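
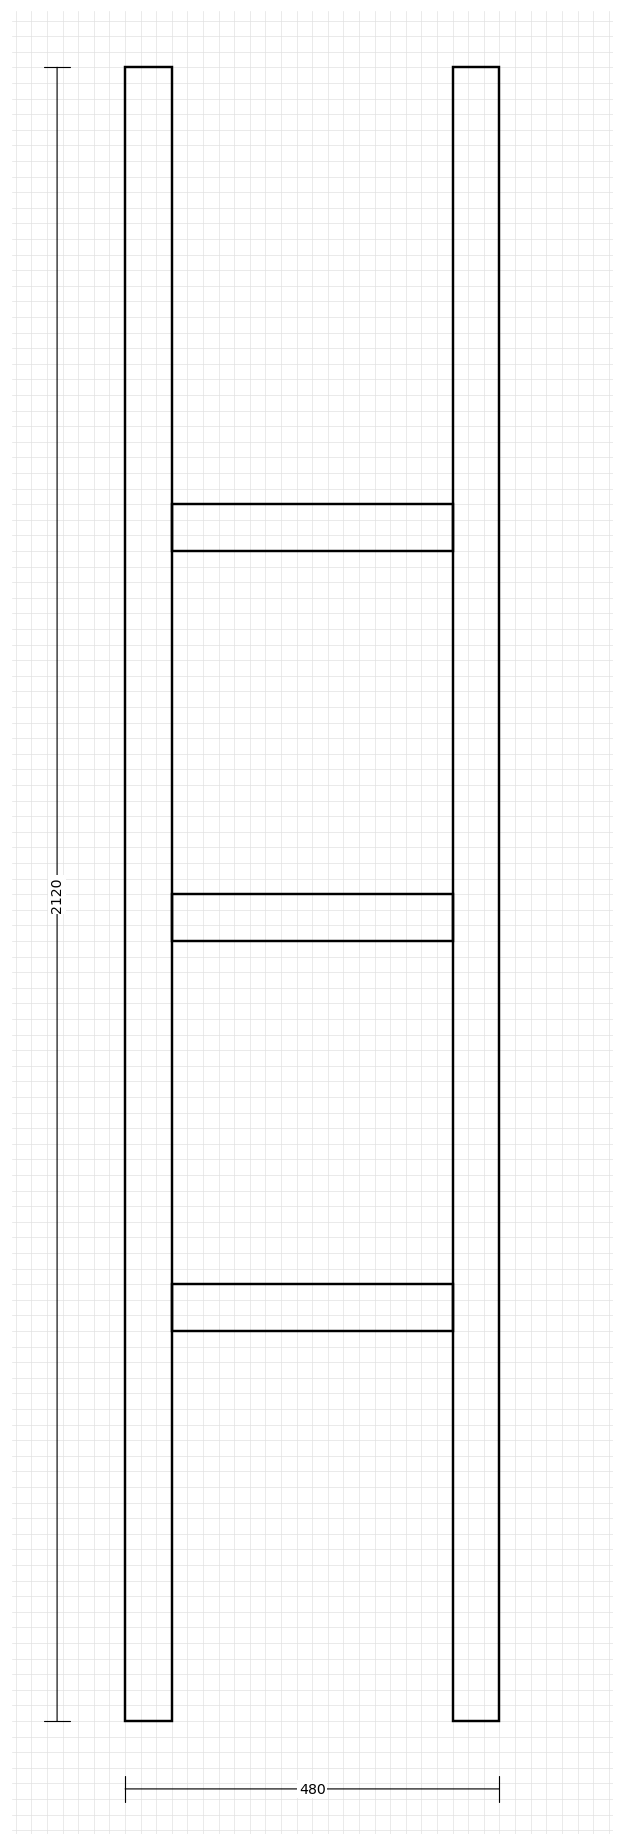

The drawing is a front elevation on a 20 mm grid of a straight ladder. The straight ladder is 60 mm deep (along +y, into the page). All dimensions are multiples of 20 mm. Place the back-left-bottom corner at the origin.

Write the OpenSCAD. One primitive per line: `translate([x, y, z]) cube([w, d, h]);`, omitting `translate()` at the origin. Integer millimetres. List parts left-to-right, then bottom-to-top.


cube([60, 60, 2120]);
translate([60, 0, 500]) cube([360, 60, 60]);
translate([60, 0, 1000]) cube([360, 60, 60]);
translate([60, 0, 1500]) cube([360, 60, 60]);
translate([420, 0, 0]) cube([60, 60, 2120]);


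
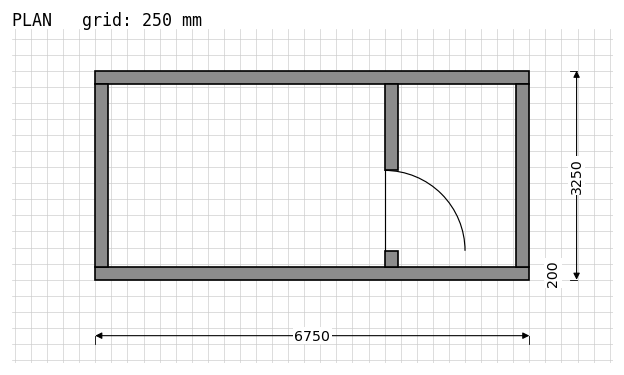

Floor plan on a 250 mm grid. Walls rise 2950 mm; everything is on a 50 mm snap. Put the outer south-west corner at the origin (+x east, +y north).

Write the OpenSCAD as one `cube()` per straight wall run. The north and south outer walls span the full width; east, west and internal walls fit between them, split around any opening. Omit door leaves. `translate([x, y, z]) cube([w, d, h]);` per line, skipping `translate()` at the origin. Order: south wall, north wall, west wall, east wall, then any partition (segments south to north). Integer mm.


cube([6750, 200, 2950]);
translate([0, 3050, 0]) cube([6750, 200, 2950]);
translate([0, 200, 0]) cube([200, 2850, 2950]);
translate([6550, 200, 0]) cube([200, 2850, 2950]);
translate([4500, 200, 0]) cube([200, 250, 2950]);
translate([4500, 1700, 0]) cube([200, 1350, 2950]);


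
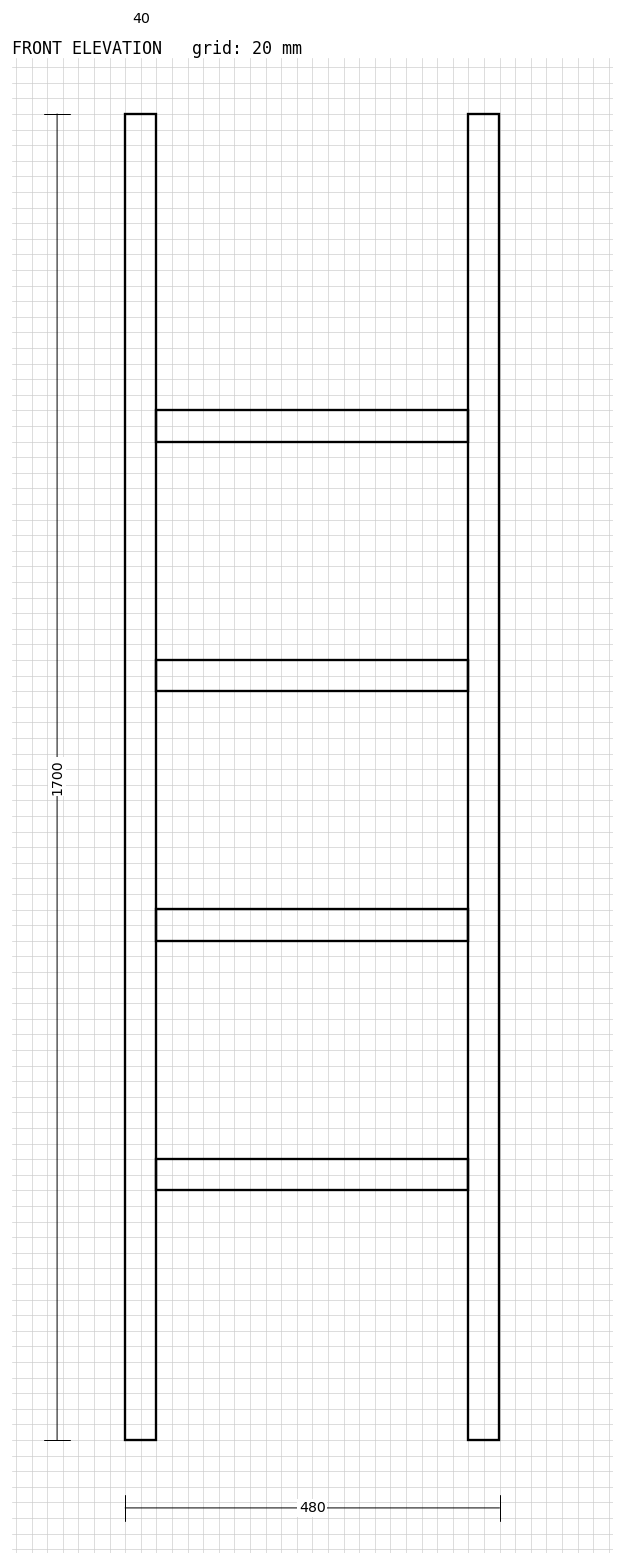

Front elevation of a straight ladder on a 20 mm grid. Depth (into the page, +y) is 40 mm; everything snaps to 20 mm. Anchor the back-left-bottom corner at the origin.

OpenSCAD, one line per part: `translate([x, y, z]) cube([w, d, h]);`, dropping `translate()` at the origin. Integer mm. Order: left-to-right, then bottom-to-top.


cube([40, 40, 1700]);
translate([40, 0, 320]) cube([400, 40, 40]);
translate([40, 0, 640]) cube([400, 40, 40]);
translate([40, 0, 960]) cube([400, 40, 40]);
translate([40, 0, 1280]) cube([400, 40, 40]);
translate([440, 0, 0]) cube([40, 40, 1700]);


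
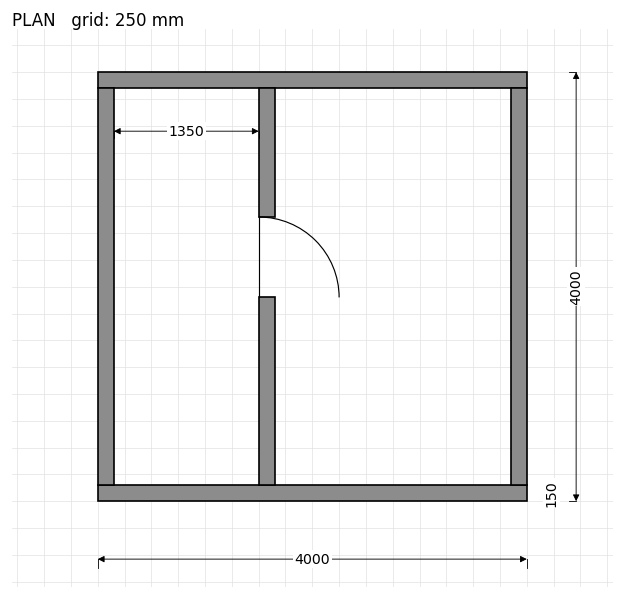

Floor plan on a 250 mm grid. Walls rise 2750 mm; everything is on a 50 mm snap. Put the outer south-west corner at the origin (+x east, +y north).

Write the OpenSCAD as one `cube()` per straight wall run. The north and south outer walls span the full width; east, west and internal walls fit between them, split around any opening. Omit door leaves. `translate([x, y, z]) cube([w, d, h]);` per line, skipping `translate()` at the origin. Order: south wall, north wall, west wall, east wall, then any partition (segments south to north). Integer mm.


cube([4000, 150, 2750]);
translate([0, 3850, 0]) cube([4000, 150, 2750]);
translate([0, 150, 0]) cube([150, 3700, 2750]);
translate([3850, 150, 0]) cube([150, 3700, 2750]);
translate([1500, 150, 0]) cube([150, 1750, 2750]);
translate([1500, 2650, 0]) cube([150, 1200, 2750]);


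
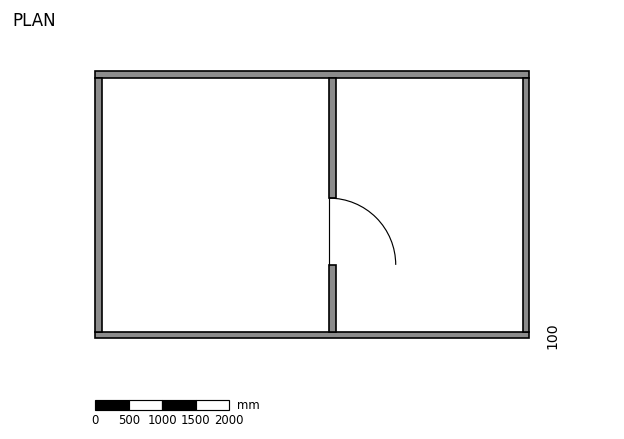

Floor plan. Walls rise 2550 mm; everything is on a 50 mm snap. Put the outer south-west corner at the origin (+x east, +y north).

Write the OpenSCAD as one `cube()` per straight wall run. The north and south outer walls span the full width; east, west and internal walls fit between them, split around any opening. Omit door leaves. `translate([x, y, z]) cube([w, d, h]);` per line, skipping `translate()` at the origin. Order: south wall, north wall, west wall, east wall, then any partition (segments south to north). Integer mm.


cube([6500, 100, 2550]);
translate([0, 3900, 0]) cube([6500, 100, 2550]);
translate([0, 100, 0]) cube([100, 3800, 2550]);
translate([6400, 100, 0]) cube([100, 3800, 2550]);
translate([3500, 100, 0]) cube([100, 1000, 2550]);
translate([3500, 2100, 0]) cube([100, 1800, 2550]);


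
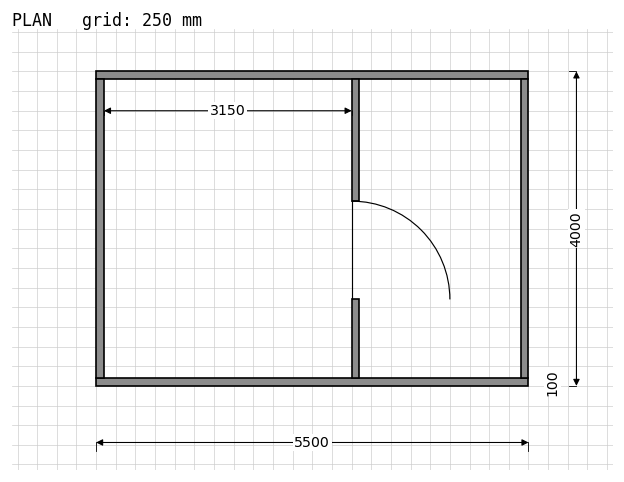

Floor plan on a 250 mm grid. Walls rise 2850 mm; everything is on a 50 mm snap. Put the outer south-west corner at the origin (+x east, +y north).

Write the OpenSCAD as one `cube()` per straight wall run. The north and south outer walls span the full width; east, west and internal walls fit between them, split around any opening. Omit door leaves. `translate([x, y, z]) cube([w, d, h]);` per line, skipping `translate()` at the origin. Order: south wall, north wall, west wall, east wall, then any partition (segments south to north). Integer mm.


cube([5500, 100, 2850]);
translate([0, 3900, 0]) cube([5500, 100, 2850]);
translate([0, 100, 0]) cube([100, 3800, 2850]);
translate([5400, 100, 0]) cube([100, 3800, 2850]);
translate([3250, 100, 0]) cube([100, 1000, 2850]);
translate([3250, 2350, 0]) cube([100, 1550, 2850]);


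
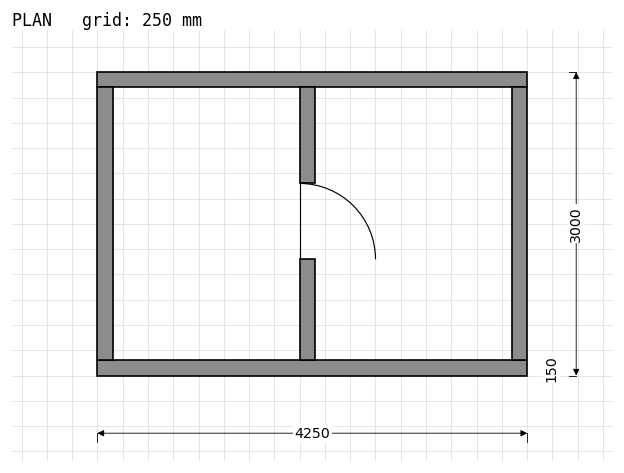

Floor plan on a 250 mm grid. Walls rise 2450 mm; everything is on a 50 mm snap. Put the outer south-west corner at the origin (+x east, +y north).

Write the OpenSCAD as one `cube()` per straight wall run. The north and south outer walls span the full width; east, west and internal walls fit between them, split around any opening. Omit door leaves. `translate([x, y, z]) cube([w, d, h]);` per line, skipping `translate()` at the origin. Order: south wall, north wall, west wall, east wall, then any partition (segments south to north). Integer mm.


cube([4250, 150, 2450]);
translate([0, 2850, 0]) cube([4250, 150, 2450]);
translate([0, 150, 0]) cube([150, 2700, 2450]);
translate([4100, 150, 0]) cube([150, 2700, 2450]);
translate([2000, 150, 0]) cube([150, 1000, 2450]);
translate([2000, 1900, 0]) cube([150, 950, 2450]);


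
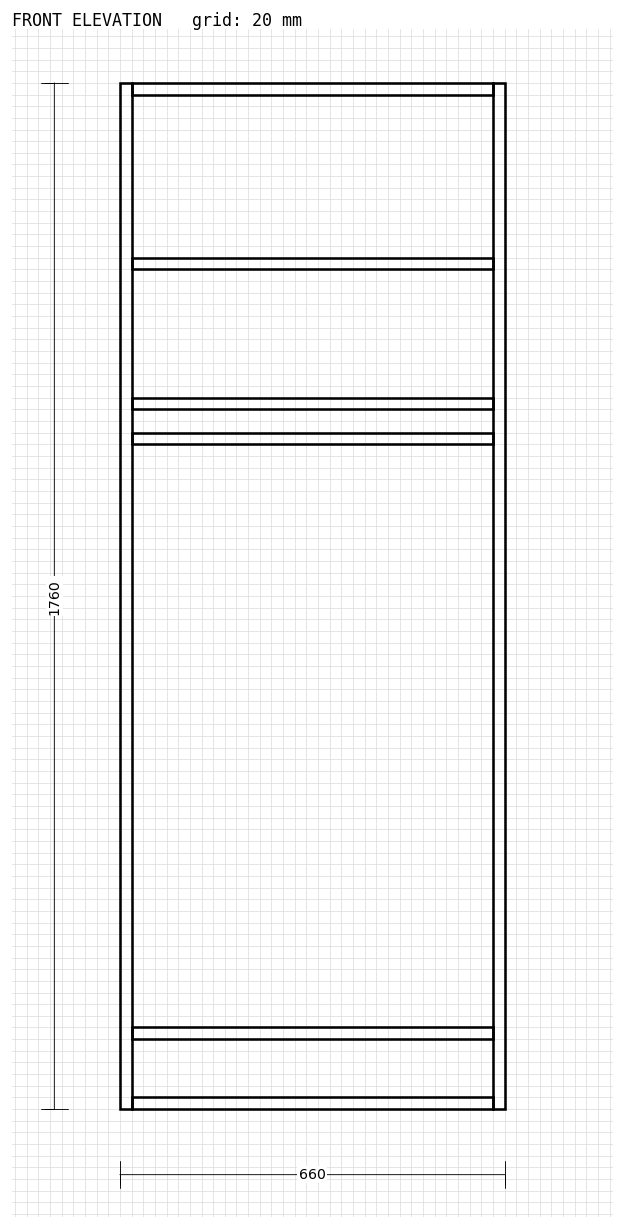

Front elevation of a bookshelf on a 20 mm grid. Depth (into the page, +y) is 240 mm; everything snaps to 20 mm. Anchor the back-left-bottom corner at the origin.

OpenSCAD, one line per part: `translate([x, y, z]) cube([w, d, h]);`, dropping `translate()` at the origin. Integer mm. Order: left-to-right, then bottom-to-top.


cube([20, 240, 1760]);
translate([20, 0, 0]) cube([620, 240, 20]);
translate([20, 0, 120]) cube([620, 240, 20]);
translate([20, 0, 1140]) cube([620, 240, 20]);
translate([20, 0, 1200]) cube([620, 240, 20]);
translate([20, 0, 1440]) cube([620, 240, 20]);
translate([20, 0, 1740]) cube([620, 240, 20]);
translate([640, 0, 0]) cube([20, 240, 1760]);


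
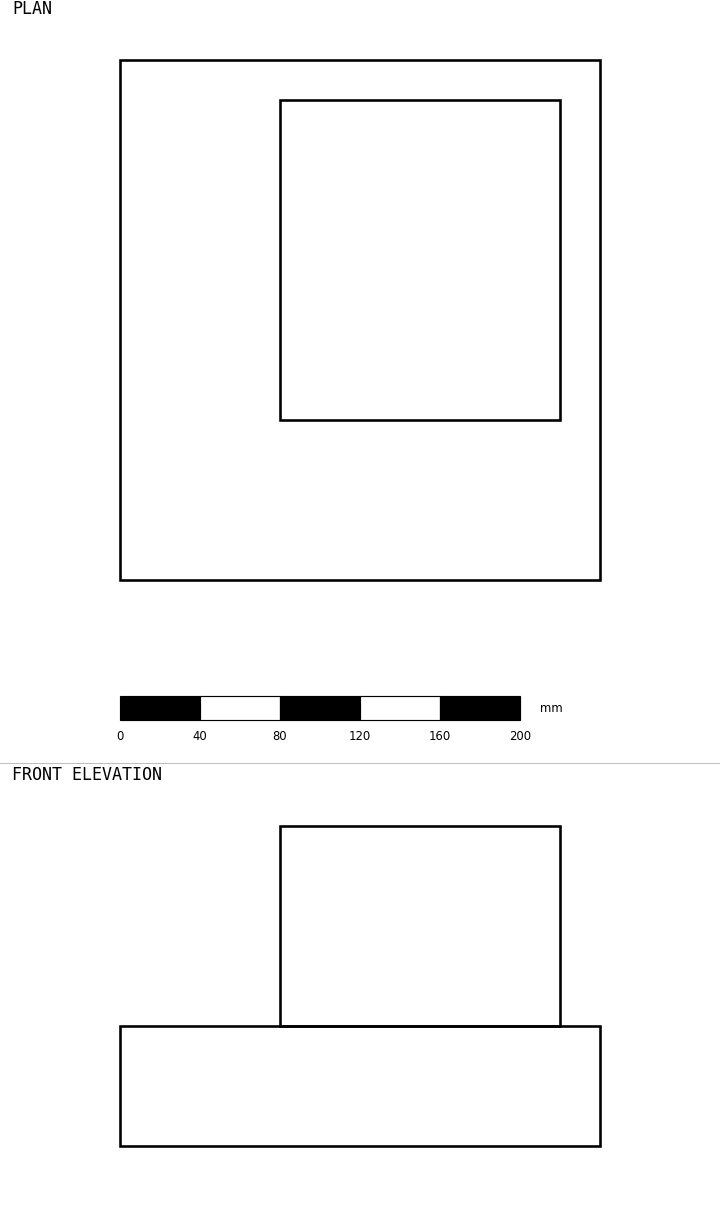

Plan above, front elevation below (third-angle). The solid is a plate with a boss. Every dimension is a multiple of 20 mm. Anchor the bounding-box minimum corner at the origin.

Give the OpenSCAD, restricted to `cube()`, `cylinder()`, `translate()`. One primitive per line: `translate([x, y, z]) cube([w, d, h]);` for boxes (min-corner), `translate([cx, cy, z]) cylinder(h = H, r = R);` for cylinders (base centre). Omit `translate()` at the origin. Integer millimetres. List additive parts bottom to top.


cube([240, 260, 60]);
translate([80, 80, 60]) cube([140, 160, 100]);


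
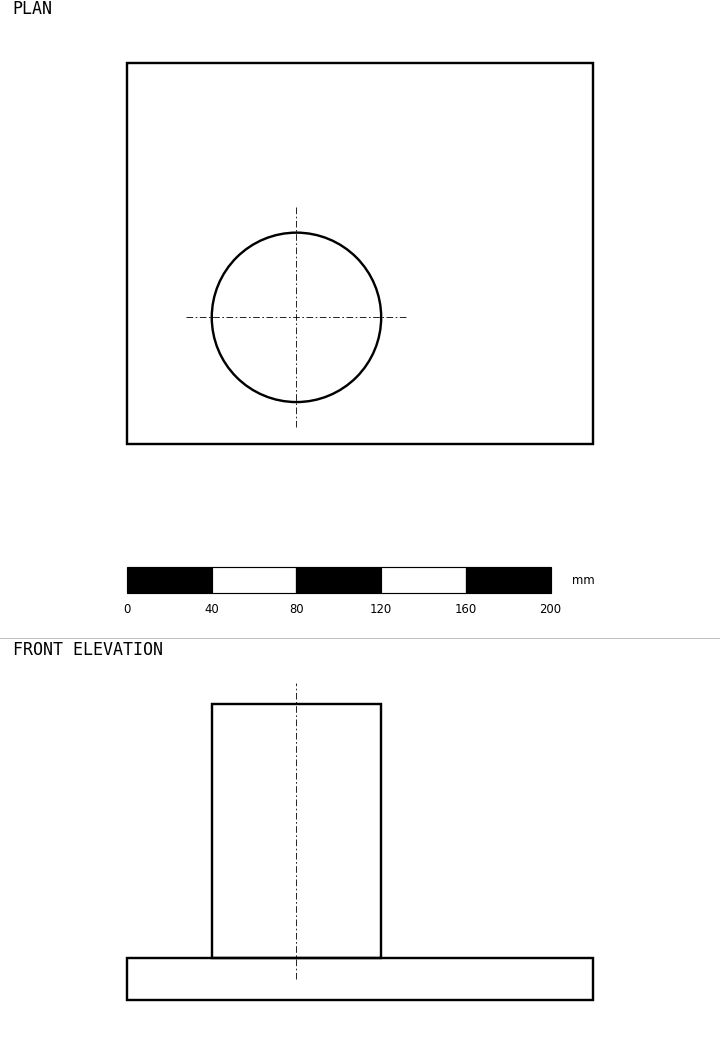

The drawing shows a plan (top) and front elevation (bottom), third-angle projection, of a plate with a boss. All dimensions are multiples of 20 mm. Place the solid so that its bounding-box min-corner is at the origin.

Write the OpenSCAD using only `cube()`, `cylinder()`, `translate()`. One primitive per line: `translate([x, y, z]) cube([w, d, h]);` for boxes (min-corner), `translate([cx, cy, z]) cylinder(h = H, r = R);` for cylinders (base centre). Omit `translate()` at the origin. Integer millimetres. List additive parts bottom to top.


cube([220, 180, 20]);
translate([80, 60, 20]) cylinder(h = 120, r = 40);


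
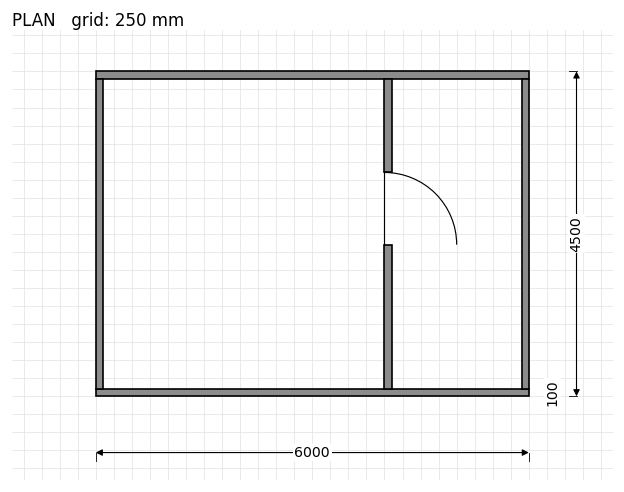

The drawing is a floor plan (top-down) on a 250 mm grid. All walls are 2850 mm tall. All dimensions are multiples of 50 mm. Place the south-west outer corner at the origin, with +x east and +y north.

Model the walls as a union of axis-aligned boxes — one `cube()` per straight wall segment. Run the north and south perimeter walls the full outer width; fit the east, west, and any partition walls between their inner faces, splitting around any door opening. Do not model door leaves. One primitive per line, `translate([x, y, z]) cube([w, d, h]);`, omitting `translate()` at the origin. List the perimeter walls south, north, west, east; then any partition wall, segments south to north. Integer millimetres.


cube([6000, 100, 2850]);
translate([0, 4400, 0]) cube([6000, 100, 2850]);
translate([0, 100, 0]) cube([100, 4300, 2850]);
translate([5900, 100, 0]) cube([100, 4300, 2850]);
translate([4000, 100, 0]) cube([100, 2000, 2850]);
translate([4000, 3100, 0]) cube([100, 1300, 2850]);


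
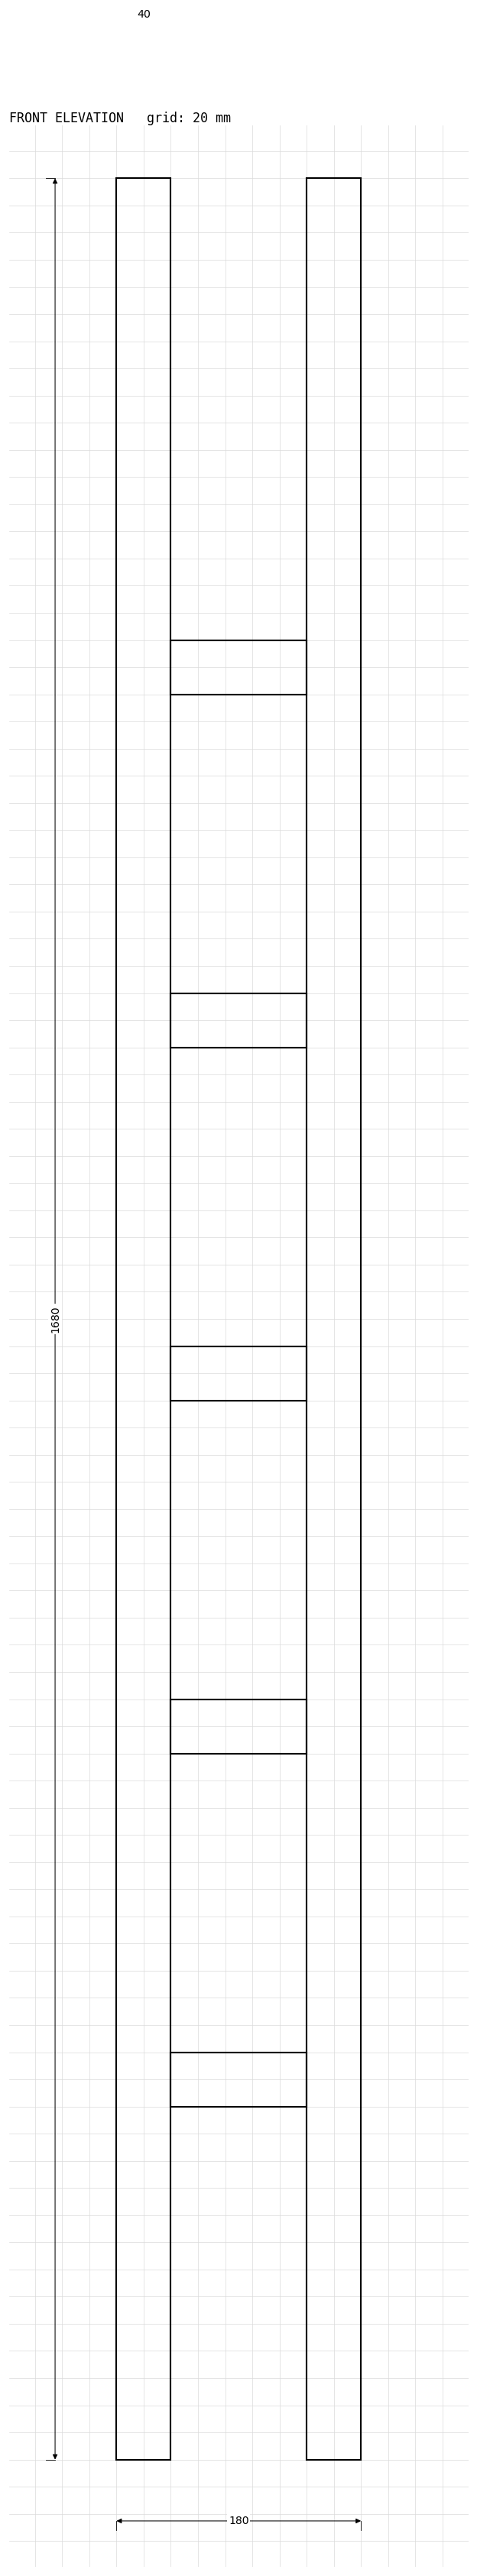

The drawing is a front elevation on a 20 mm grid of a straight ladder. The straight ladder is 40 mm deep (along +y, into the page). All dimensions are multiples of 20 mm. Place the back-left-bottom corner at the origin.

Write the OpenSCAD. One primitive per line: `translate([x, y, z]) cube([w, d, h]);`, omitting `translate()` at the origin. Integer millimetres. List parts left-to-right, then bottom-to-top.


cube([40, 40, 1680]);
translate([40, 0, 260]) cube([100, 40, 40]);
translate([40, 0, 520]) cube([100, 40, 40]);
translate([40, 0, 780]) cube([100, 40, 40]);
translate([40, 0, 1040]) cube([100, 40, 40]);
translate([40, 0, 1300]) cube([100, 40, 40]);
translate([140, 0, 0]) cube([40, 40, 1680]);


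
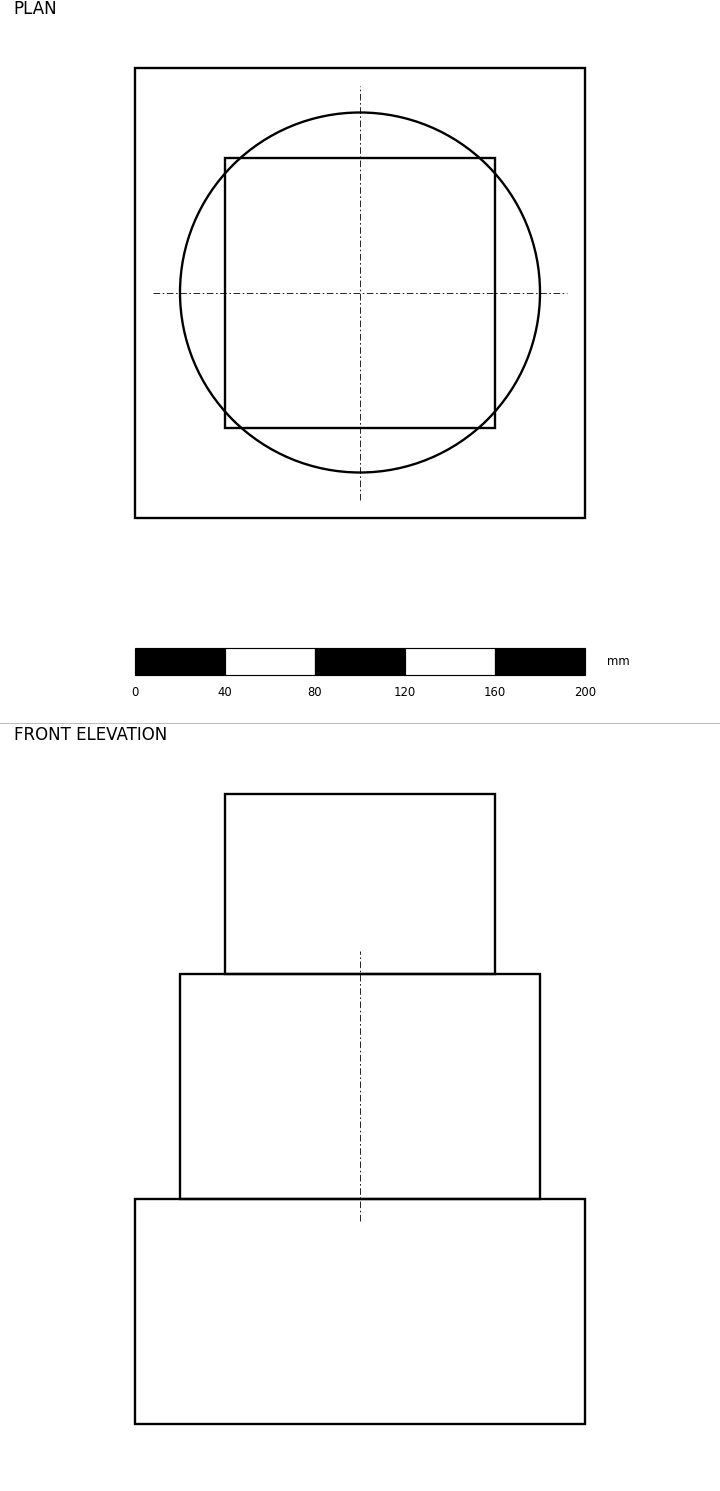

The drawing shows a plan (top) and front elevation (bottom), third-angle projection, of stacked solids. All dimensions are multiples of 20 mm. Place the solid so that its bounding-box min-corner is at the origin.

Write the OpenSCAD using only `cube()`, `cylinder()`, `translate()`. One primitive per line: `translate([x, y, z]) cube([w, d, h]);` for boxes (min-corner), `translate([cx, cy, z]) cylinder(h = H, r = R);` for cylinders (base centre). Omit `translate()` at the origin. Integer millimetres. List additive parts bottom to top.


cube([200, 200, 100]);
translate([100, 100, 100]) cylinder(h = 100, r = 80);
translate([40, 40, 200]) cube([120, 120, 80]);


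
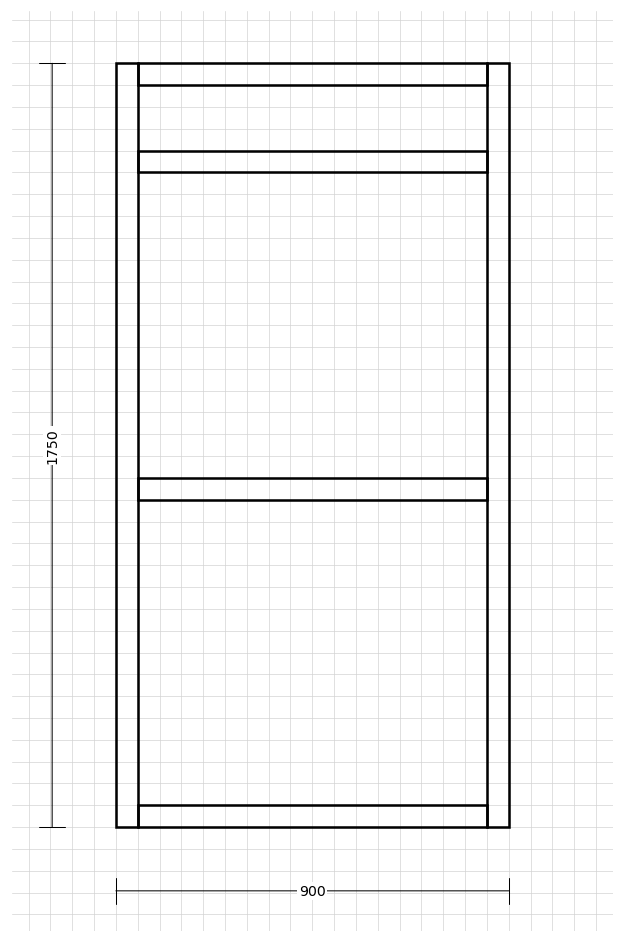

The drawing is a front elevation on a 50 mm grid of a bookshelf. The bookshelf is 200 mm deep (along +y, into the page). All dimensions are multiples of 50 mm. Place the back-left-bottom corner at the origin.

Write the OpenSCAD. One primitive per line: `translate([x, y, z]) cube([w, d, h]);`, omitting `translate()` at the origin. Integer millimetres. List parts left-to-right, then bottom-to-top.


cube([50, 200, 1750]);
translate([50, 0, 0]) cube([800, 200, 50]);
translate([50, 0, 750]) cube([800, 200, 50]);
translate([50, 0, 1500]) cube([800, 200, 50]);
translate([50, 0, 1700]) cube([800, 200, 50]);
translate([850, 0, 0]) cube([50, 200, 1750]);


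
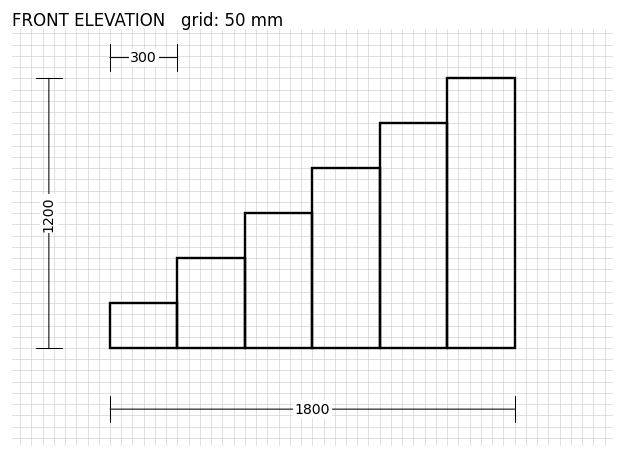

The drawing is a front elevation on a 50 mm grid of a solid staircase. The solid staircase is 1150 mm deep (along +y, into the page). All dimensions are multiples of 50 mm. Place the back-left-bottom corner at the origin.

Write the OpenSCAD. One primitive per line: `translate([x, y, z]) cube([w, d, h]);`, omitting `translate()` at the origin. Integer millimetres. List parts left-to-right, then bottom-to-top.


cube([300, 1150, 200]);
translate([300, 0, 0]) cube([300, 1150, 400]);
translate([600, 0, 0]) cube([300, 1150, 600]);
translate([900, 0, 0]) cube([300, 1150, 800]);
translate([1200, 0, 0]) cube([300, 1150, 1000]);
translate([1500, 0, 0]) cube([300, 1150, 1200]);


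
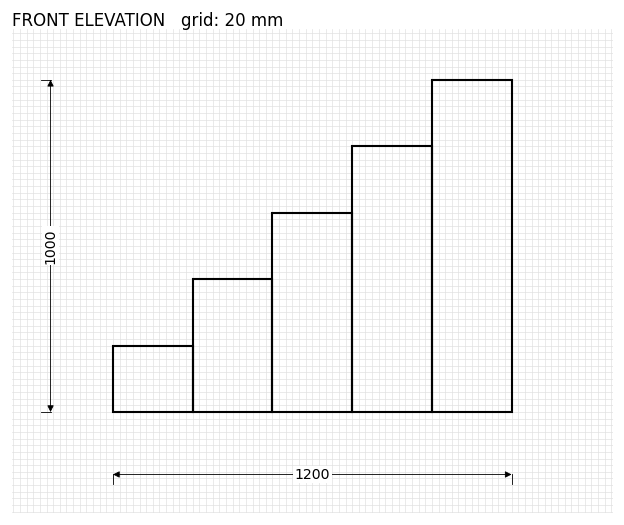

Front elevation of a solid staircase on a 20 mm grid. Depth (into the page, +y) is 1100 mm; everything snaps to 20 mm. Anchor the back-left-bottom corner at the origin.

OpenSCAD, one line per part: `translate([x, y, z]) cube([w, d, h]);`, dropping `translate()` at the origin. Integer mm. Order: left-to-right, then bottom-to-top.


cube([240, 1100, 200]);
translate([240, 0, 0]) cube([240, 1100, 400]);
translate([480, 0, 0]) cube([240, 1100, 600]);
translate([720, 0, 0]) cube([240, 1100, 800]);
translate([960, 0, 0]) cube([240, 1100, 1000]);


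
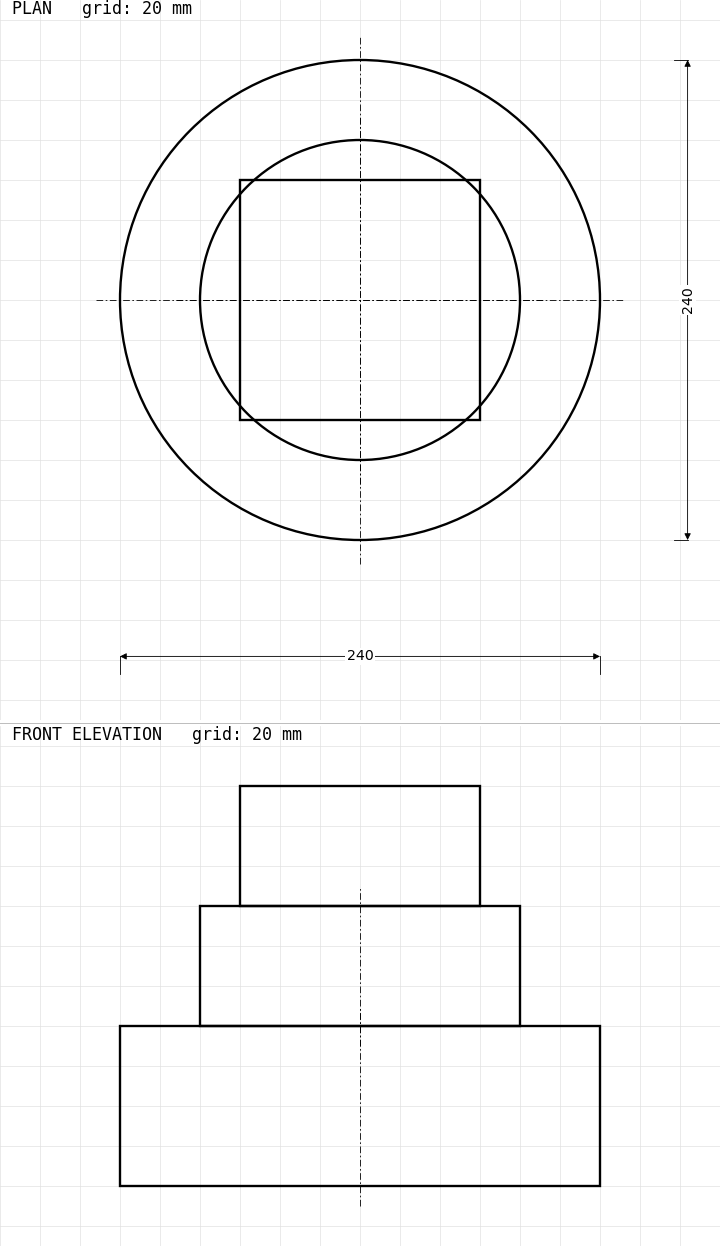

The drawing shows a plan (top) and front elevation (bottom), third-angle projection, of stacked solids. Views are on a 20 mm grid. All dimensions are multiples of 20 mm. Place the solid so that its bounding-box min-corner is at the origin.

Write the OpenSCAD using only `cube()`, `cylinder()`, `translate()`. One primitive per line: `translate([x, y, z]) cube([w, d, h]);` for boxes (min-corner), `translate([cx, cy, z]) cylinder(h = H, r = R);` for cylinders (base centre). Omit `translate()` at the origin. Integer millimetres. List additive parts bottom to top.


translate([120, 120, 0]) cylinder(h = 80, r = 120);
translate([120, 120, 80]) cylinder(h = 60, r = 80);
translate([60, 60, 140]) cube([120, 120, 60]);


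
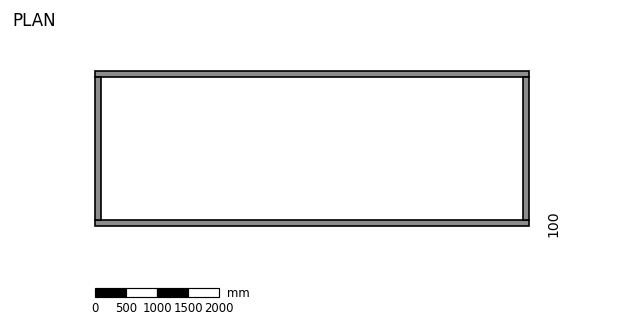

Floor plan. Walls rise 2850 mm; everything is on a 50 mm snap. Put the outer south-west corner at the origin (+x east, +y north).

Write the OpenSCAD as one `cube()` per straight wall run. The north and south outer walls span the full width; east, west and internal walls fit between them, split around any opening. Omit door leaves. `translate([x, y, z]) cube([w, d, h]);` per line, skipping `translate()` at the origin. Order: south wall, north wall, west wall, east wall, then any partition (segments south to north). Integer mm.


cube([7000, 100, 2850]);
translate([0, 2400, 0]) cube([7000, 100, 2850]);
translate([0, 100, 0]) cube([100, 2300, 2850]);
translate([6900, 100, 0]) cube([100, 2300, 2850]);


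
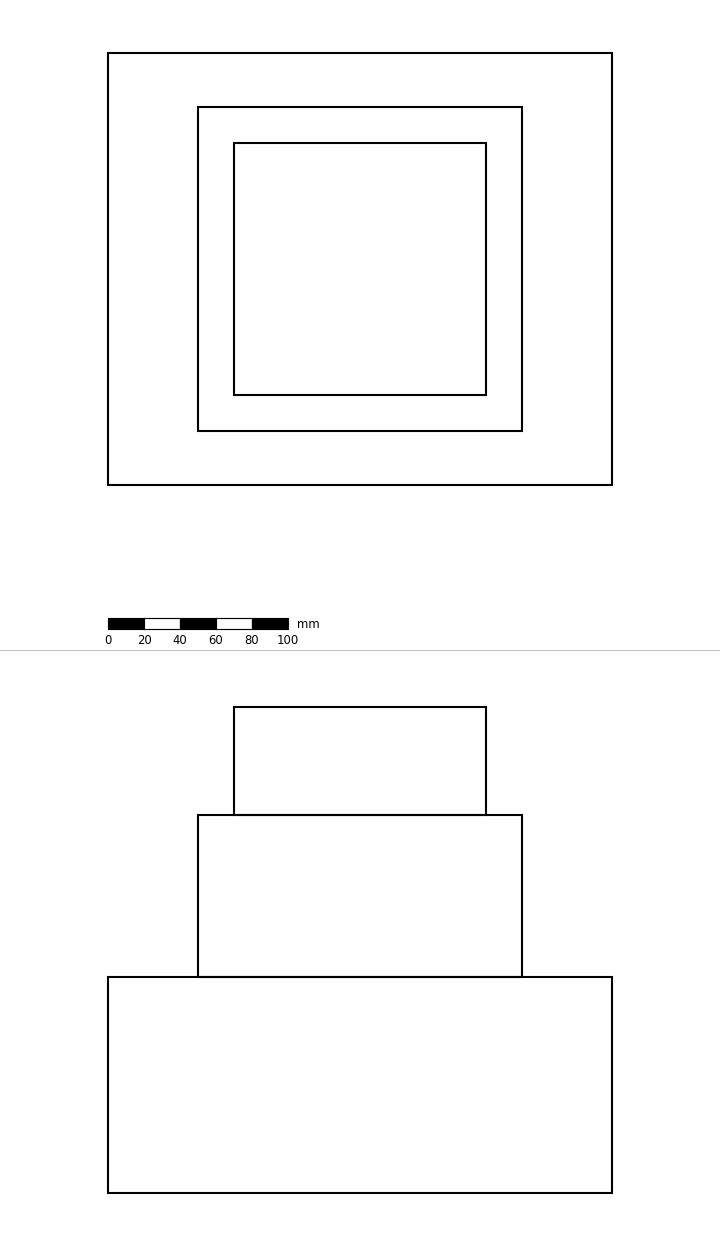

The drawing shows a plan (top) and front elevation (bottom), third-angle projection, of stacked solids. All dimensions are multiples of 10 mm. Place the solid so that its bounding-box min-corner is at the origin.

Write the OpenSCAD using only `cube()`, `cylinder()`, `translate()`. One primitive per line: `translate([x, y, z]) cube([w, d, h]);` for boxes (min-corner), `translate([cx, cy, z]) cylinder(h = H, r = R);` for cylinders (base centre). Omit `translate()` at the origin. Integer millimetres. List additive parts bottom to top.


cube([280, 240, 120]);
translate([50, 30, 120]) cube([180, 180, 90]);
translate([70, 50, 210]) cube([140, 140, 60]);


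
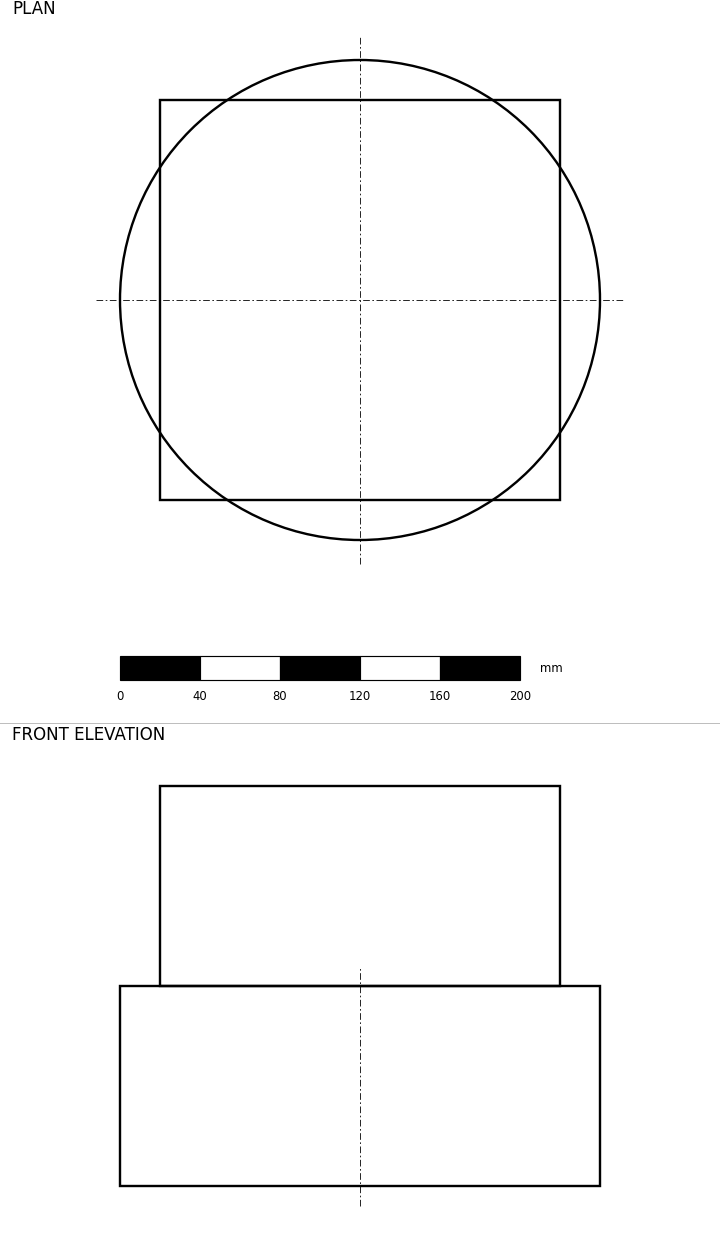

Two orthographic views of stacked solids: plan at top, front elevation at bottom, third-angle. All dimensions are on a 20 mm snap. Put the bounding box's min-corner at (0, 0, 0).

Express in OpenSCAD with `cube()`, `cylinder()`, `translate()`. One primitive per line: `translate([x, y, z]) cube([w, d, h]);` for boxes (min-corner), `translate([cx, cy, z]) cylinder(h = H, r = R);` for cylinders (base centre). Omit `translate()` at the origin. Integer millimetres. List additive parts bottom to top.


translate([120, 120, 0]) cylinder(h = 100, r = 120);
translate([20, 20, 100]) cube([200, 200, 100]);


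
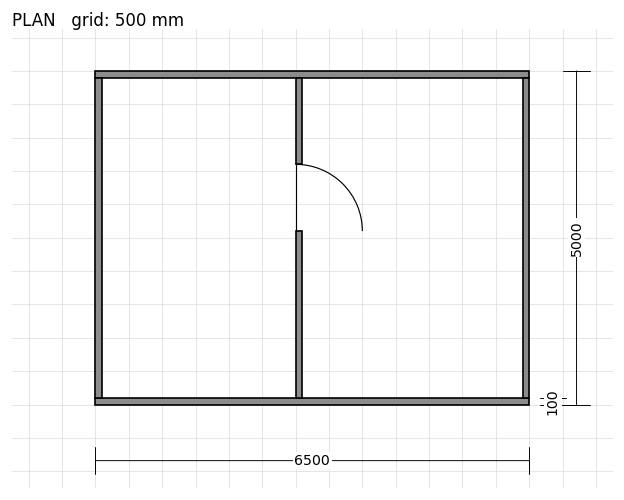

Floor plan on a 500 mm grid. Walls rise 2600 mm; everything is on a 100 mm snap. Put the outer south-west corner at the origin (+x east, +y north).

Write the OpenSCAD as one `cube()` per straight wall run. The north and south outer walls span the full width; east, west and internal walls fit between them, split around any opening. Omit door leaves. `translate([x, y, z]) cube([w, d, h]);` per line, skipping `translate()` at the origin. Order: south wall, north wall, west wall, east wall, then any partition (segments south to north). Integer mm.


cube([6500, 100, 2600]);
translate([0, 4900, 0]) cube([6500, 100, 2600]);
translate([0, 100, 0]) cube([100, 4800, 2600]);
translate([6400, 100, 0]) cube([100, 4800, 2600]);
translate([3000, 100, 0]) cube([100, 2500, 2600]);
translate([3000, 3600, 0]) cube([100, 1300, 2600]);


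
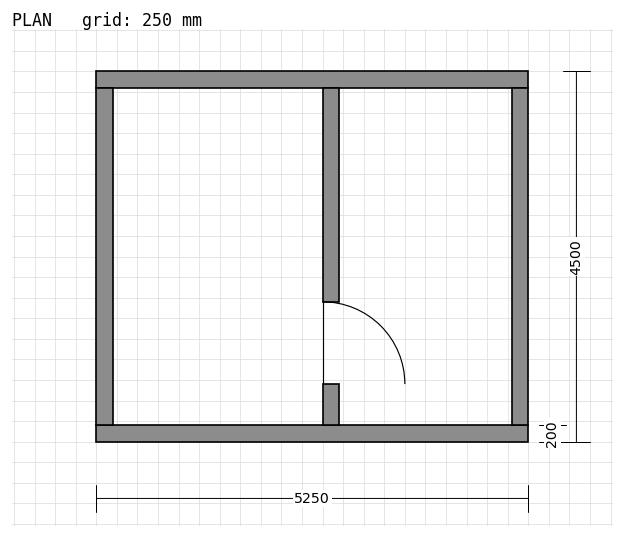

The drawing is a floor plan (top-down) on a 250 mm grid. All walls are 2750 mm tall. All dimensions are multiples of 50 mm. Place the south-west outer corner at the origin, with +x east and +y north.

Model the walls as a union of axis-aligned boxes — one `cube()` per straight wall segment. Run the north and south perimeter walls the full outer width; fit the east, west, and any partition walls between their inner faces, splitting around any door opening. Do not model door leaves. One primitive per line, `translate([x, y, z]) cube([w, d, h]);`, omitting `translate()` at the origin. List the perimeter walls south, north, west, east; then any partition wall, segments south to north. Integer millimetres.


cube([5250, 200, 2750]);
translate([0, 4300, 0]) cube([5250, 200, 2750]);
translate([0, 200, 0]) cube([200, 4100, 2750]);
translate([5050, 200, 0]) cube([200, 4100, 2750]);
translate([2750, 200, 0]) cube([200, 500, 2750]);
translate([2750, 1700, 0]) cube([200, 2600, 2750]);


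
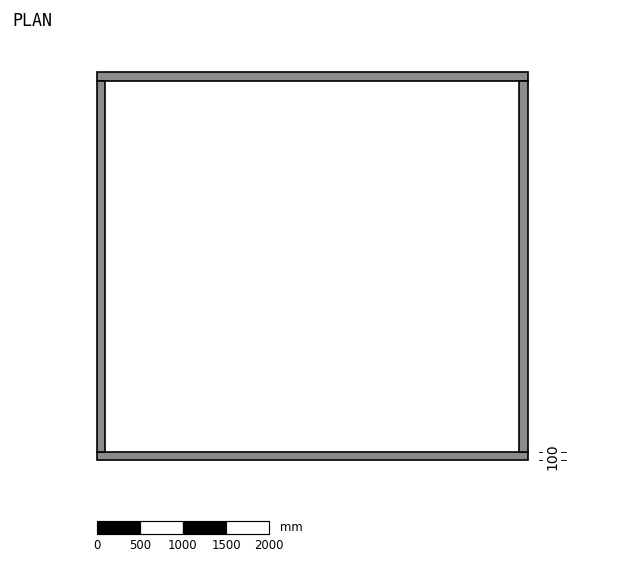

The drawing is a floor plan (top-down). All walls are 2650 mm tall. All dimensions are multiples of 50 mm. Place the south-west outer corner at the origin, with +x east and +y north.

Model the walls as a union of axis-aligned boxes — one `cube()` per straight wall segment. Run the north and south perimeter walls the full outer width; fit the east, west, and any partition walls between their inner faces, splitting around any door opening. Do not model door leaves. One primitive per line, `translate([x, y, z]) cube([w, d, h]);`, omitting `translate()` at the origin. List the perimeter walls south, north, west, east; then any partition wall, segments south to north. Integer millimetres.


cube([5000, 100, 2650]);
translate([0, 4400, 0]) cube([5000, 100, 2650]);
translate([0, 100, 0]) cube([100, 4300, 2650]);
translate([4900, 100, 0]) cube([100, 4300, 2650]);


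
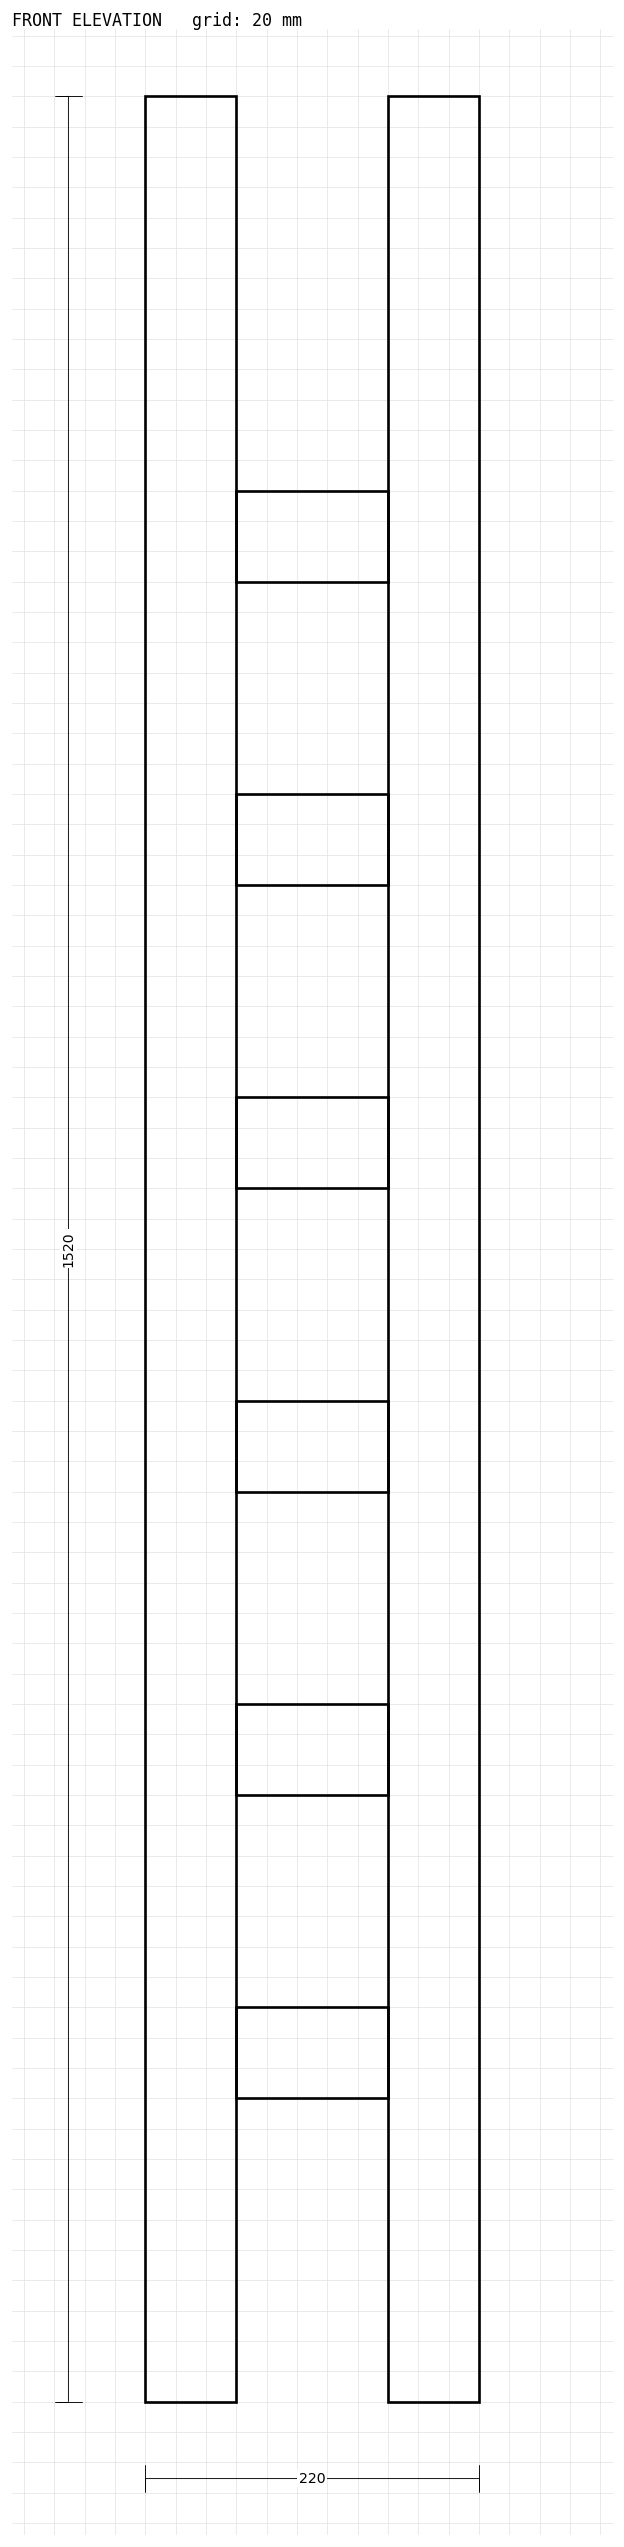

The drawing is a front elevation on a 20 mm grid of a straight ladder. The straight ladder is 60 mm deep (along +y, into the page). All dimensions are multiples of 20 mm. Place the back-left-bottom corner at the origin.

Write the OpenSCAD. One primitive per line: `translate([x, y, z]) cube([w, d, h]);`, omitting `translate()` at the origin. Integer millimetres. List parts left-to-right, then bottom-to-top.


cube([60, 60, 1520]);
translate([60, 0, 200]) cube([100, 60, 60]);
translate([60, 0, 400]) cube([100, 60, 60]);
translate([60, 0, 600]) cube([100, 60, 60]);
translate([60, 0, 800]) cube([100, 60, 60]);
translate([60, 0, 1000]) cube([100, 60, 60]);
translate([60, 0, 1200]) cube([100, 60, 60]);
translate([160, 0, 0]) cube([60, 60, 1520]);


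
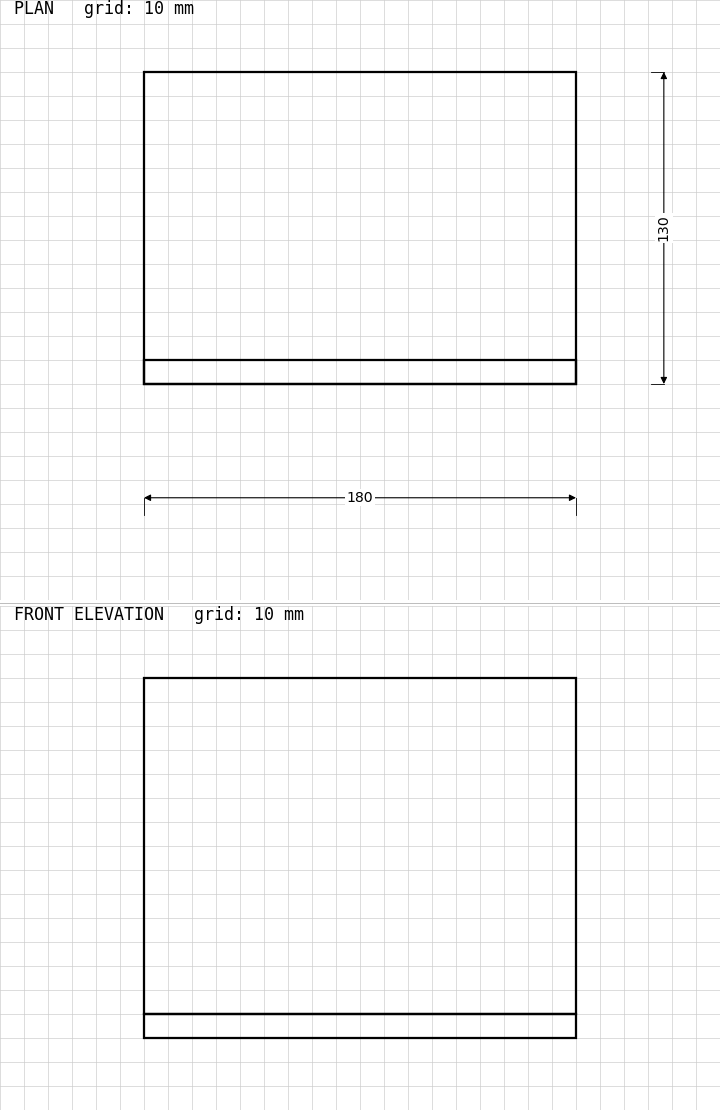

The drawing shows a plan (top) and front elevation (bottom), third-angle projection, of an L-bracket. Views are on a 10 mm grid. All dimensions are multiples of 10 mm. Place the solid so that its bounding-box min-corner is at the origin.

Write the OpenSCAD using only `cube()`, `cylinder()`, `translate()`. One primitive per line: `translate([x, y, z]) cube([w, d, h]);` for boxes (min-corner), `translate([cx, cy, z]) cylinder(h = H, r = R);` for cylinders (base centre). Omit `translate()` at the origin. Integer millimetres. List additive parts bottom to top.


cube([180, 130, 10]);
translate([0, 0, 10]) cube([180, 10, 140]);


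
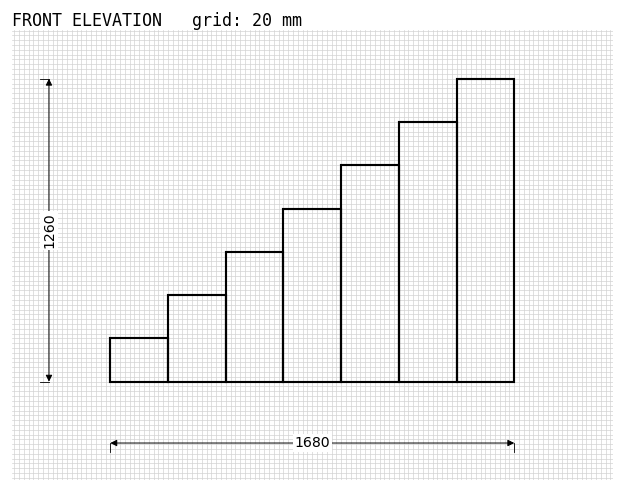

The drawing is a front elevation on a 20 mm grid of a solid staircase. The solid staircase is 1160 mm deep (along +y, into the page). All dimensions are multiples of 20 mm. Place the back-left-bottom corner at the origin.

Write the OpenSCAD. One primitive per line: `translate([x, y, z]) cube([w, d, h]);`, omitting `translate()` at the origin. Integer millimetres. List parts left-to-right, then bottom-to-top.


cube([240, 1160, 180]);
translate([240, 0, 0]) cube([240, 1160, 360]);
translate([480, 0, 0]) cube([240, 1160, 540]);
translate([720, 0, 0]) cube([240, 1160, 720]);
translate([960, 0, 0]) cube([240, 1160, 900]);
translate([1200, 0, 0]) cube([240, 1160, 1080]);
translate([1440, 0, 0]) cube([240, 1160, 1260]);


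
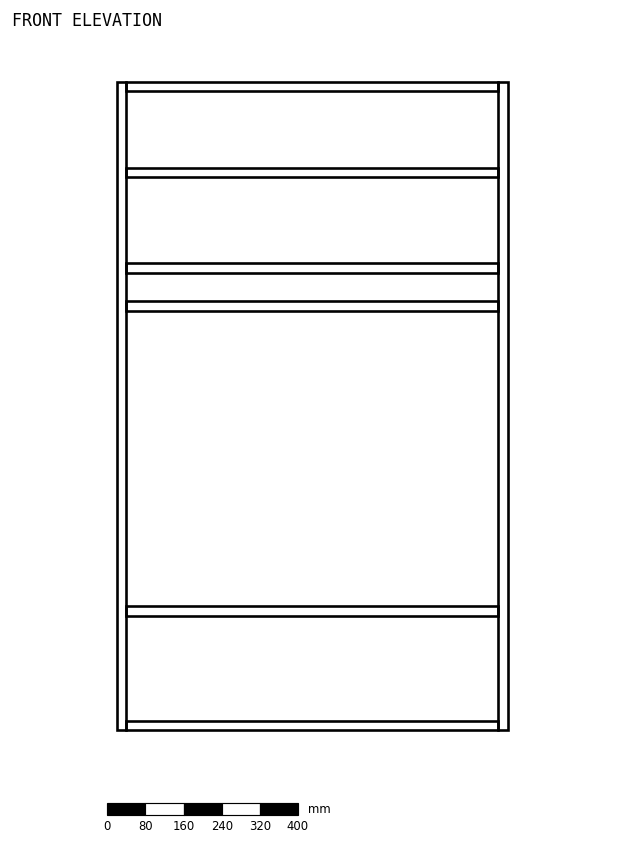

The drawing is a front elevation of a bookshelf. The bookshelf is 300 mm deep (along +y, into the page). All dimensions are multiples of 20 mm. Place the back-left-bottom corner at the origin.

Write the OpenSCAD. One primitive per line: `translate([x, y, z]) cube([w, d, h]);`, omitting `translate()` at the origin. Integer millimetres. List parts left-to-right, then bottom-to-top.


cube([20, 300, 1360]);
translate([20, 0, 0]) cube([780, 300, 20]);
translate([20, 0, 240]) cube([780, 300, 20]);
translate([20, 0, 880]) cube([780, 300, 20]);
translate([20, 0, 960]) cube([780, 300, 20]);
translate([20, 0, 1160]) cube([780, 300, 20]);
translate([20, 0, 1340]) cube([780, 300, 20]);
translate([800, 0, 0]) cube([20, 300, 1360]);


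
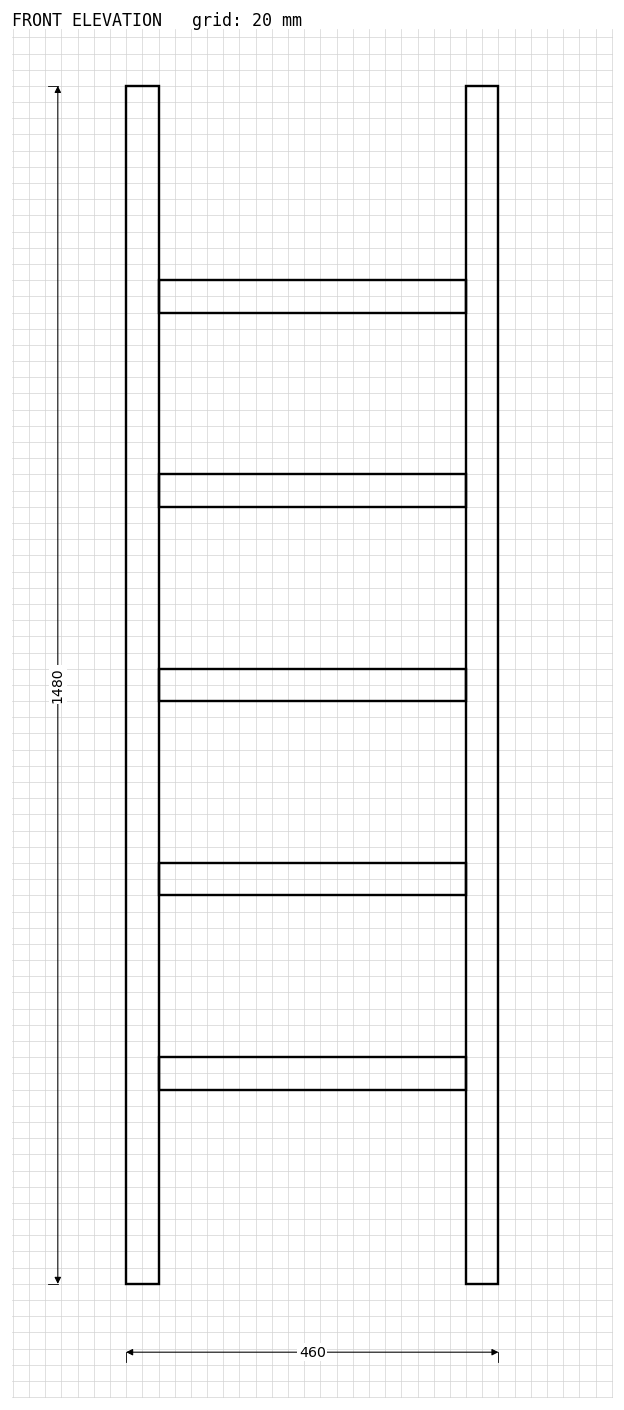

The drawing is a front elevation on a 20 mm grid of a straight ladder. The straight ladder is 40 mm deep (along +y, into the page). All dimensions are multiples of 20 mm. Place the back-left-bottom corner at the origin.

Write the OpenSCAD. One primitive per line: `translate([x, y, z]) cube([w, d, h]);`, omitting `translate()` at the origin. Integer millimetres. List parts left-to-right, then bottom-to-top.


cube([40, 40, 1480]);
translate([40, 0, 240]) cube([380, 40, 40]);
translate([40, 0, 480]) cube([380, 40, 40]);
translate([40, 0, 720]) cube([380, 40, 40]);
translate([40, 0, 960]) cube([380, 40, 40]);
translate([40, 0, 1200]) cube([380, 40, 40]);
translate([420, 0, 0]) cube([40, 40, 1480]);


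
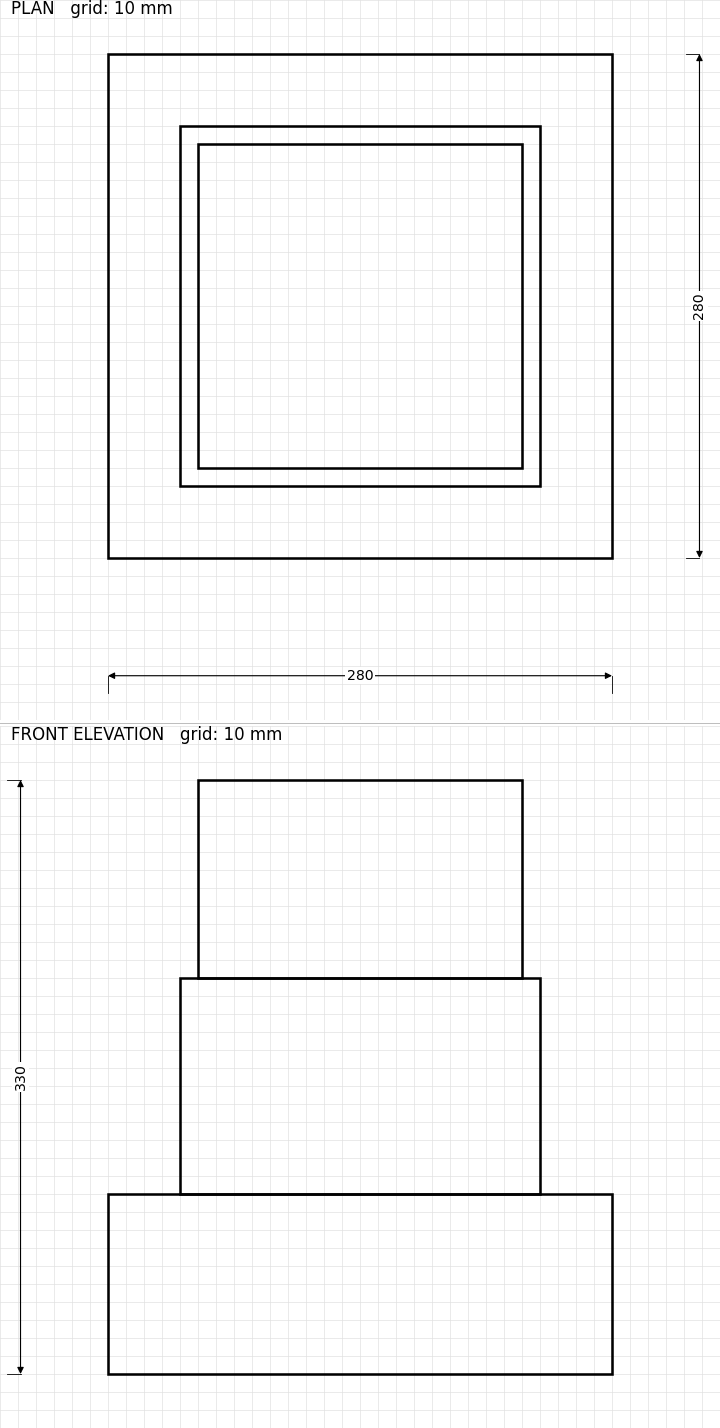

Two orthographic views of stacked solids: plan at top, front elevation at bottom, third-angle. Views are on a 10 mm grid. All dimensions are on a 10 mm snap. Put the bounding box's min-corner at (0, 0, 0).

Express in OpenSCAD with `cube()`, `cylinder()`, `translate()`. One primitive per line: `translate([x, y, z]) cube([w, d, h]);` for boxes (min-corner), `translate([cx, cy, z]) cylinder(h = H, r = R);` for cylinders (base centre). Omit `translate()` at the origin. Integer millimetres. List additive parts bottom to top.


cube([280, 280, 100]);
translate([40, 40, 100]) cube([200, 200, 120]);
translate([50, 50, 220]) cube([180, 180, 110]);


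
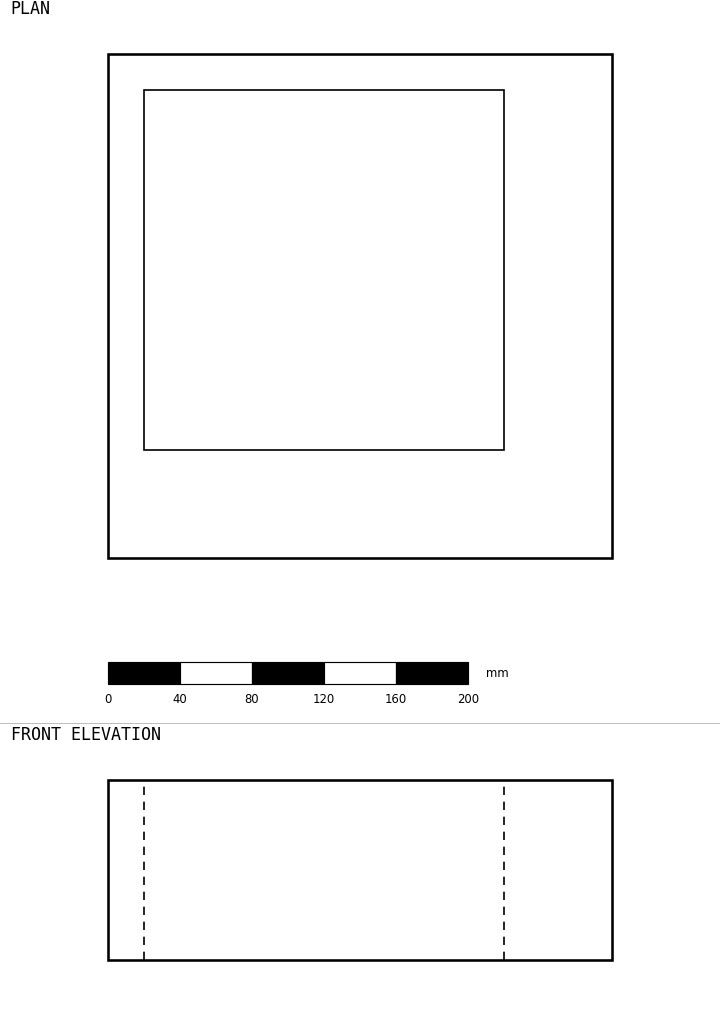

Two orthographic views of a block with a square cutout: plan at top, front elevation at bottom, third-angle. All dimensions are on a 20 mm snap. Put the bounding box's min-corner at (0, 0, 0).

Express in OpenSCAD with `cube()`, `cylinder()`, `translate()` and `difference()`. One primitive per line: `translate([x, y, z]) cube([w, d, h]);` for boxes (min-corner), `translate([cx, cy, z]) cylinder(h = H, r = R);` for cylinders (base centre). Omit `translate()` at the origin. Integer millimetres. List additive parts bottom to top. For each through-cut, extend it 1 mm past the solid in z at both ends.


difference() {
  cube([280, 280, 100]);
  translate([20, 60, -1]) cube([200, 200, 102]);
}


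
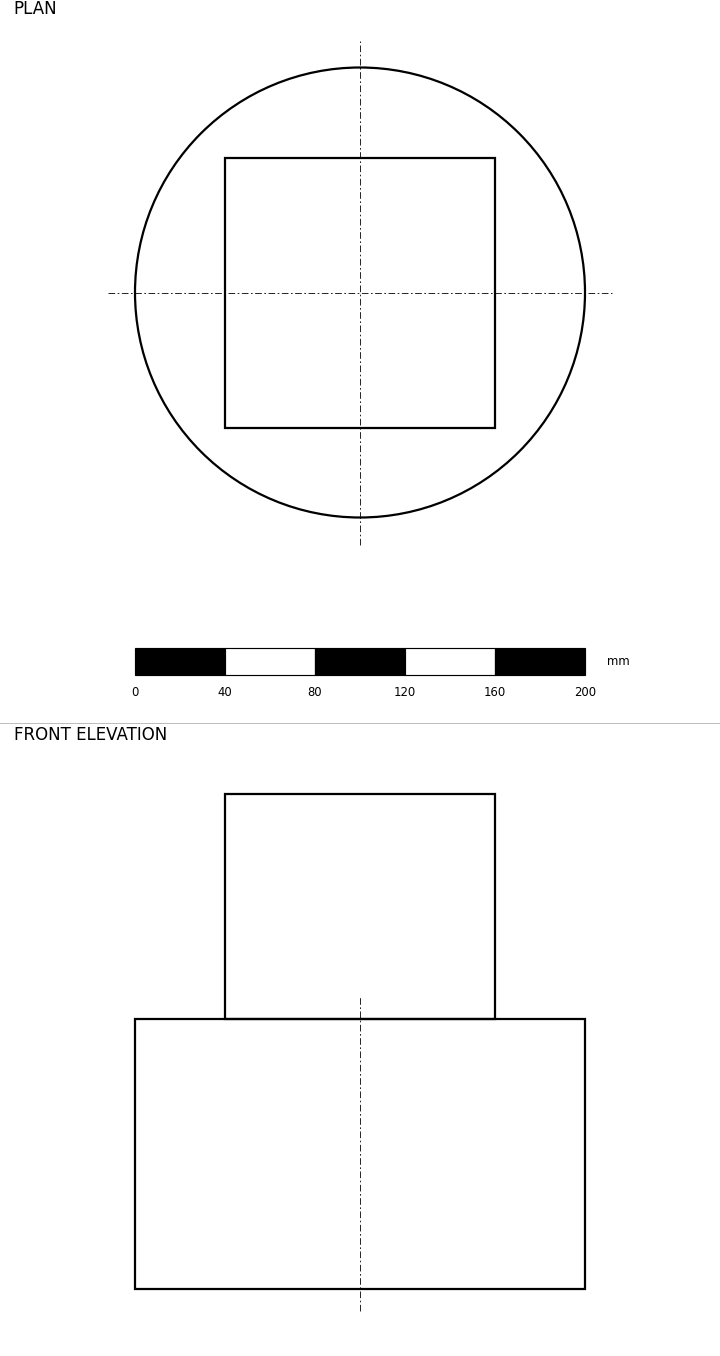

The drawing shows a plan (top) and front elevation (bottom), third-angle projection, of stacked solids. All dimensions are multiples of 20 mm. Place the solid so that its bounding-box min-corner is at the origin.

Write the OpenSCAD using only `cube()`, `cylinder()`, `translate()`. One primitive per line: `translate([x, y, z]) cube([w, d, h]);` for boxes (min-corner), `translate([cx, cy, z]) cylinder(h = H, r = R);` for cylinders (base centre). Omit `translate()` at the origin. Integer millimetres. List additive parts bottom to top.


translate([100, 100, 0]) cylinder(h = 120, r = 100);
translate([40, 40, 120]) cube([120, 120, 100]);


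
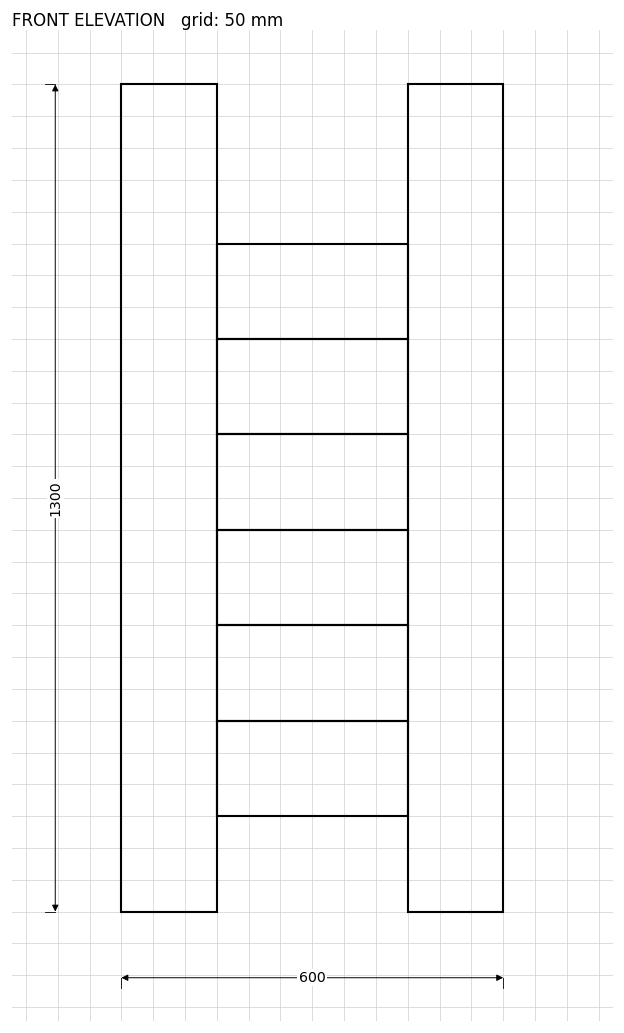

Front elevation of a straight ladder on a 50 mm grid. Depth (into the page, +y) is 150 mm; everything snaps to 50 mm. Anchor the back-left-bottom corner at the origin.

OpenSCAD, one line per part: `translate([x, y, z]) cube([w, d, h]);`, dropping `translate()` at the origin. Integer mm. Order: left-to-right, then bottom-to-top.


cube([150, 150, 1300]);
translate([150, 0, 150]) cube([300, 150, 150]);
translate([150, 0, 300]) cube([300, 150, 150]);
translate([150, 0, 450]) cube([300, 150, 150]);
translate([150, 0, 600]) cube([300, 150, 150]);
translate([150, 0, 750]) cube([300, 150, 150]);
translate([150, 0, 900]) cube([300, 150, 150]);
translate([450, 0, 0]) cube([150, 150, 1300]);


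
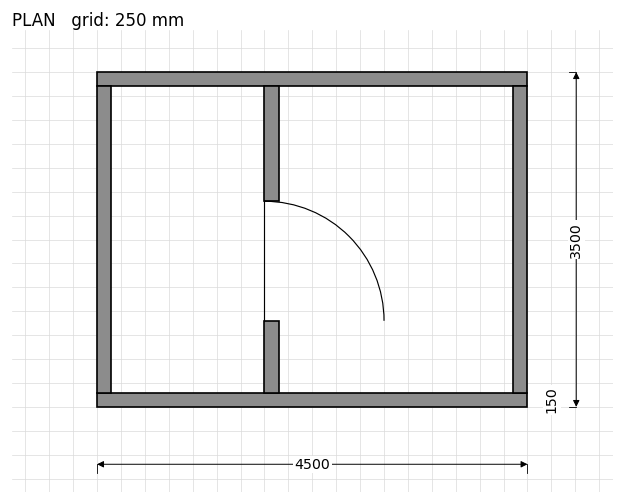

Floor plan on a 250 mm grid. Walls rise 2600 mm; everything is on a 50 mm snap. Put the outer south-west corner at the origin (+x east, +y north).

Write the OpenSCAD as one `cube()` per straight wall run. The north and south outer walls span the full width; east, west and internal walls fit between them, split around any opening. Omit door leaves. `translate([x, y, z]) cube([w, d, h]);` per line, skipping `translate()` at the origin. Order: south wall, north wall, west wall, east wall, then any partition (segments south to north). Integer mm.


cube([4500, 150, 2600]);
translate([0, 3350, 0]) cube([4500, 150, 2600]);
translate([0, 150, 0]) cube([150, 3200, 2600]);
translate([4350, 150, 0]) cube([150, 3200, 2600]);
translate([1750, 150, 0]) cube([150, 750, 2600]);
translate([1750, 2150, 0]) cube([150, 1200, 2600]);


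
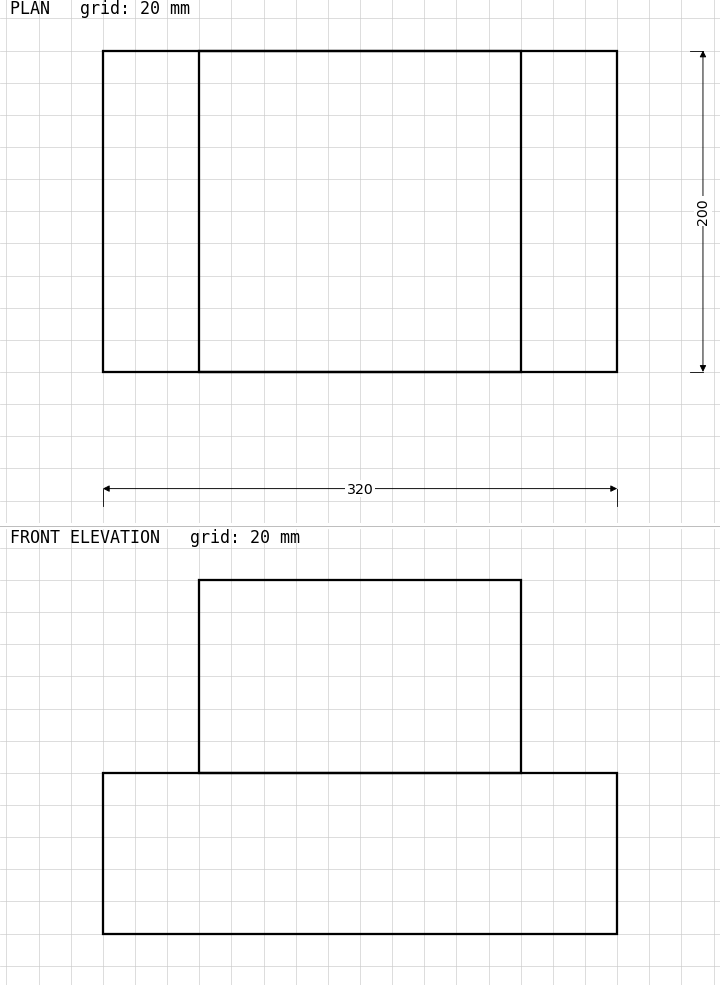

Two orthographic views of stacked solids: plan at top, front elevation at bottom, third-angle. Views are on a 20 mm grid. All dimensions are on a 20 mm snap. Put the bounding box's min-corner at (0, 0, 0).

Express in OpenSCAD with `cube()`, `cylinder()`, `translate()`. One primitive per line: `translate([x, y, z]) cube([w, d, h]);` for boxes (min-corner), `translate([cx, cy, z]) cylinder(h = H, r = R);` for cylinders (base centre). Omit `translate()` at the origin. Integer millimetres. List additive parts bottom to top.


cube([320, 200, 100]);
translate([60, 0, 100]) cube([200, 200, 120]);
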